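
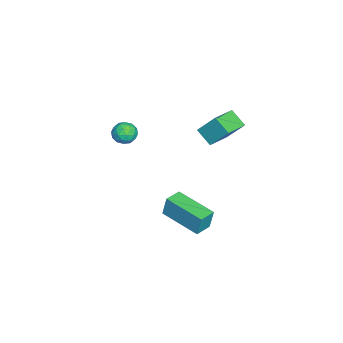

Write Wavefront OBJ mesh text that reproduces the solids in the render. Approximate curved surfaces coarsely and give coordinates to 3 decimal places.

v 1.396 -1.888 1.651
v 1.76 -2.416 1.816
v 0.5 -2.444 1.844
v 0.864 -2.972 2.009
v 0.861 -2.437 2.399
v 1.414 -2.093 2.28
v 0.846 -2.767 1.38
v 1.399 -2.423 1.261
v 1.42 -2.959 1.649
v 1.429 -2.755 2.279
v 0.831 -2.105 1.381
v 0.84 -1.901 2.011
v 1.656 -2.103 1.717
v 0.604 -2.757 1.943
v 0.601 -2.443 2.173
v 0.816 -2.753 2.27
v 1.453 -1.913 1.989
v 1.667 -2.223 2.087
v 1.138 -2.236 2.429
v 0.593 -2.637 1.573
v 0.807 -2.947 1.671
v 1.444 -2.107 1.39
v 1.659 -2.417 1.487
v 1.122 -2.624 1.231
v 1.671 -2.733 1.716
v 1.144 -3.06 1.829
v 1.134 -2.939 1.459
v 1.459 -2.737 1.389
v 1.676 -2.613 2.086
v 1.15 -2.94 2.199
v 1.147 -2.625 2.429
v 1.473 -2.423 2.359
v 1.476 -2.932 1.988
v 1.11 -1.92 1.461
v 0.584 -2.247 1.574
v 0.787 -2.437 1.301
v 1.113 -2.235 1.231
v 1.116 -1.8 1.831
v 0.589 -2.127 1.944
v 0.801 -2.123 2.271
v 1.126 -1.921 2.201
v 0.784 -1.928 1.672
v 1.483 -0.59 -3.497
v 1.527 -0.389 -2.365
v 0.677 -0.128 -3.547
v 0.721 0.073 -2.416
v 2.559 1.247 -3.864
v 2.603 1.448 -2.733
v 1.753 1.709 -3.915
v 1.797 1.91 -2.783
v 1.501 1.044 2.784
v 1.692 1.903 3.885
v 0.315 1.637 2.527
v 0.507 2.496 3.628
v 1.973 1.724 2.172
v 2.165 2.583 3.273
v 0.788 2.317 1.915
v 0.979 3.176 3.016
f 1 38 17
f 38 12 41
f 17 41 6
f 38 41 17
f 1 17 13
f 17 6 18
f 13 18 2
f 17 18 13
f 1 13 22
f 13 2 23
f 22 23 8
f 13 23 22
f 1 22 34
f 22 8 37
f 34 37 11
f 22 37 34
f 1 34 38
f 34 11 42
f 38 42 12
f 34 42 38
f 2 18 29
f 18 6 32
f 29 32 10
f 18 32 29
f 6 41 19
f 41 12 40
f 19 40 5
f 41 40 19
f 12 42 39
f 42 11 35
f 39 35 3
f 42 35 39
f 11 37 36
f 37 8 24
f 36 24 7
f 37 24 36
f 8 23 28
f 23 2 25
f 28 25 9
f 23 25 28
f 4 30 16
f 30 10 31
f 16 31 5
f 30 31 16
f 4 16 14
f 16 5 15
f 14 15 3
f 16 15 14
f 4 14 21
f 14 3 20
f 21 20 7
f 14 20 21
f 4 21 26
f 21 7 27
f 26 27 9
f 21 27 26
f 4 26 30
f 26 9 33
f 30 33 10
f 26 33 30
f 5 31 19
f 31 10 32
f 19 32 6
f 31 32 19
f 3 15 39
f 15 5 40
f 39 40 12
f 15 40 39
f 7 20 36
f 20 3 35
f 36 35 11
f 20 35 36
f 9 27 28
f 27 7 24
f 28 24 8
f 27 24 28
f 10 33 29
f 33 9 25
f 29 25 2
f 33 25 29
f 44 46 43
f 47 44 43
f 43 46 45
f 45 47 43
f 44 50 46
f 48 44 47
f 48 50 44
f 46 50 45
f 49 47 45
f 45 50 49
f 49 48 47
f 50 48 49
f 52 54 51
f 55 52 51
f 51 54 53
f 53 55 51
f 52 58 54
f 56 52 55
f 56 58 52
f 54 58 53
f 57 55 53
f 53 58 57
f 57 56 55
f 58 56 57



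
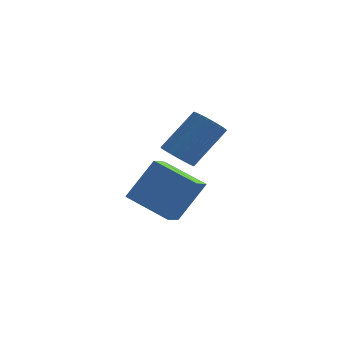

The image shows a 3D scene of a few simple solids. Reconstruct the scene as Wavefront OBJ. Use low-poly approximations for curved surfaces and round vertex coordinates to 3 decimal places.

v -2.094 -0.305 0.292
v -1.7 -0.18 -0.055
v -0.991 0.569 1.02
v -1.386 0.445 1.368
v -1.842 -0.008 -0.081
v -1.133 0.742 0.994
v -2.027 0.113 -0.043
v -1.318 0.862 1.032
v -2.224 0.162 0.053
v -1.515 0.911 1.128
v -2.399 0.13 0.19
v -1.69 0.879 1.265
v -2.521 0.022 0.346
v -1.812 0.772 1.421
v -2.569 -0.141 0.491
v -1.86 0.608 1.567
v -2.535 -0.333 0.603
v -1.826 0.416 1.678
v -2.425 -0.52 0.661
v -1.716 0.229 1.736
v -2.258 -0.67 0.655
v -1.549 0.08 1.73
v -2.063 -0.757 0.587
v -1.354 -0.007 1.662
v -1.873 -0.765 0.467
v -1.164 -0.016 1.542
v -1.721 -0.694 0.318
v -1.012 0.056 1.393
v -1.634 -0.556 0.164
v -0.925 0.194 1.239
v -1.627 -0.374 0.032
v -0.918 0.376 1.107
v -2.403 1.068 -2.762
v -2.492 0.267 -2.383
v -3.697 1.47 -2.218
v -3.786 0.67 -1.839
v -1.734 1.57 -1.541
v -1.823 0.77 -1.162
v -3.028 1.973 -0.997
v -3.117 1.172 -0.618
f 2 1 5
f 2 5 3
f 3 5 6
f 3 6 4
f 5 1 7
f 5 7 6
f 6 7 8
f 6 8 4
f 7 1 9
f 7 9 8
f 8 9 10
f 8 10 4
f 9 1 11
f 9 11 10
f 10 11 12
f 10 12 4
f 11 1 13
f 11 13 12
f 12 13 14
f 12 14 4
f 13 1 15
f 13 15 14
f 14 15 16
f 14 16 4
f 15 1 17
f 15 17 16
f 16 17 18
f 16 18 4
f 17 1 19
f 17 19 18
f 18 19 20
f 18 20 4
f 19 1 21
f 19 21 20
f 20 21 22
f 20 22 4
f 21 1 23
f 21 23 22
f 22 23 24
f 22 24 4
f 23 1 25
f 23 25 24
f 24 25 26
f 24 26 4
f 25 1 27
f 25 27 26
f 26 27 28
f 26 28 4
f 27 1 29
f 27 29 28
f 28 29 30
f 28 30 4
f 29 1 31
f 29 31 30
f 30 31 32
f 30 32 4
f 31 1 2
f 31 2 32
f 32 2 3
f 32 3 4
f 34 36 33
f 37 34 33
f 33 36 35
f 35 37 33
f 34 40 36
f 38 34 37
f 38 40 34
f 36 40 35
f 39 37 35
f 35 40 39
f 39 38 37
f 40 38 39



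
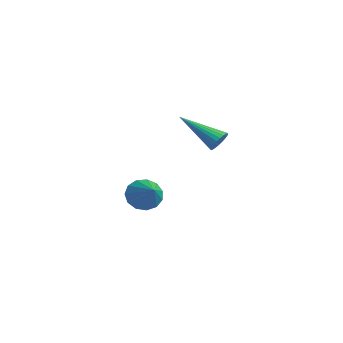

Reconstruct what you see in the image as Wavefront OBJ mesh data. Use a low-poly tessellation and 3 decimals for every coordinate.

v -2.905 -0.466 -2.788
v -2.451 -0.579 -3.509
v -1.535 -0.674 -1.892
v -2.44 -0.104 -3.414
v -2.577 0.256 -3.121
v -2.819 0.387 -2.721
v -3.087 0.247 -2.343
v -3.298 -0.119 -2.106
v -3.384 -0.595 -2.085
v -3.318 -1.031 -2.288
v -3.121 -1.287 -2.649
v -2.855 -1.282 -3.054
v -2.605 -1.018 -3.375
v 2.567 0.133 2.4
v 2.943 -0.2 2.622
v 1.073 -0.873 3.42
v 2.936 -0.042 2.767
v 2.873 0.143 2.856
v 2.763 0.326 2.876
v 2.623 0.48 2.823
v 2.474 0.581 2.705
v 2.34 0.614 2.541
v 2.24 0.573 2.356
v 2.19 0.466 2.177
v 2.197 0.308 2.032
v 2.261 0.124 1.943
v 2.371 -0.06 1.923
v 2.511 -0.213 1.976
v 2.659 -0.315 2.094
v 2.793 -0.347 2.258
v 2.893 -0.307 2.443
f 2 1 4
f 2 4 3
f 4 1 5
f 4 5 3
f 5 1 6
f 5 6 3
f 6 1 7
f 6 7 3
f 7 1 8
f 7 8 3
f 8 1 9
f 8 9 3
f 9 1 10
f 9 10 3
f 10 1 11
f 10 11 3
f 11 1 12
f 11 12 3
f 12 1 13
f 12 13 3
f 13 1 2
f 13 2 3
f 15 14 17
f 15 17 16
f 17 14 18
f 17 18 16
f 18 14 19
f 18 19 16
f 19 14 20
f 19 20 16
f 20 14 21
f 20 21 16
f 21 14 22
f 21 22 16
f 22 14 23
f 22 23 16
f 23 14 24
f 23 24 16
f 24 14 25
f 24 25 16
f 25 14 26
f 25 26 16
f 26 14 27
f 26 27 16
f 27 14 28
f 27 28 16
f 28 14 29
f 28 29 16
f 29 14 30
f 29 30 16
f 30 14 31
f 30 31 16
f 31 14 15
f 31 15 16



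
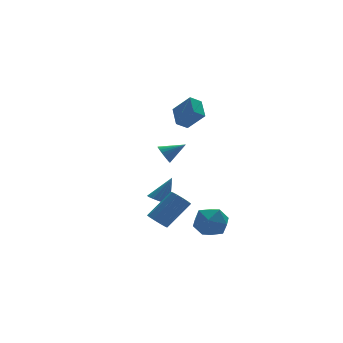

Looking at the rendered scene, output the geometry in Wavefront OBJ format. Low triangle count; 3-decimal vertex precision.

v -2.859 3.817 -3.695
v -2.243 4.013 -4.056
v -1.961 3.923 -2.105
v -2.403 4.322 -3.987
v -2.667 4.515 -3.85
v -2.975 4.548 -3.679
v -3.256 4.414 -3.511
v -3.447 4.143 -3.385
v -3.503 3.798 -3.331
v -3.411 3.457 -3.36
v -3.193 3.198 -3.466
v -2.899 3.082 -3.624
v -2.595 3.134 -3.799
v -2.352 3.342 -3.95
v -2.225 3.66 -4.043
v -4.683 0.024 -3.642
v -4.278 -0.43 -4.008
v -2.752 -0.298 -2.485
v -3.157 0.156 -2.118
v -4.181 -0.023 -4.141
v -2.655 0.108 -2.618
v -4.275 0.401 -4.083
v -2.749 0.533 -2.56
v -4.525 0.682 -3.857
v -2.999 0.813 -2.334
v -4.835 0.712 -3.548
v -3.309 0.843 -2.025
v -5.088 0.478 -3.275
v -3.562 0.61 -1.752
v -5.185 0.072 -3.142
v -3.659 0.203 -1.619
v -5.091 -0.353 -3.2
v -3.565 -0.221 -1.677
v -4.841 -0.633 -3.426
v -3.315 -0.502 -1.903
v -4.531 -0.663 -3.735
v -3.005 -0.532 -2.212
v -2.361 2.507 2.718
v -1.657 1.664 3.812
v -2.009 3.73 3.433
v -1.305 2.887 4.527
v -1.615 2.553 2.273
v -0.911 1.71 3.367
v -1.263 3.776 2.988
v -0.559 2.933 4.082
v -2.834 -0.743 -4.043
v -2.317 -0.394 -3.044
v -1.123 -1.066 -4.816
v -0.606 -0.717 -3.817
v -1.214 -1.725 -3.844
v -2.271 -1.525 -3.366
v -1.169 0.065 -4.494
v -2.226 0.265 -4.016
v -1.288 0.106 -3.323
v -1.315 -1.001 -2.921
v -2.125 -0.459 -4.939
v -2.152 -1.566 -4.537
v -3.518 1.662 0.766
v -3.262 1.396 0.195
v -2.262 1.438 1.434
v -3.2 1.652 0.165
v -3.186 1.91 0.226
v -3.223 2.13 0.37
v -3.305 2.279 0.573
v -3.419 2.334 0.806
v -3.548 2.287 1.033
v -3.673 2.145 1.219
v -3.774 1.929 1.337
v -3.836 1.673 1.367
v -3.849 1.415 1.306
v -3.812 1.195 1.162
v -3.731 1.046 0.958
v -3.617 0.991 0.725
v -3.487 1.038 0.499
v -3.363 1.18 0.312
f 2 1 4
f 2 4 3
f 4 1 5
f 4 5 3
f 5 1 6
f 5 6 3
f 6 1 7
f 6 7 3
f 7 1 8
f 7 8 3
f 8 1 9
f 8 9 3
f 9 1 10
f 9 10 3
f 10 1 11
f 10 11 3
f 11 1 12
f 11 12 3
f 12 1 13
f 12 13 3
f 13 1 14
f 13 14 3
f 14 1 15
f 14 15 3
f 15 1 2
f 15 2 3
f 17 16 20
f 17 20 18
f 18 20 21
f 18 21 19
f 20 16 22
f 20 22 21
f 21 22 23
f 21 23 19
f 22 16 24
f 22 24 23
f 23 24 25
f 23 25 19
f 24 16 26
f 24 26 25
f 25 26 27
f 25 27 19
f 26 16 28
f 26 28 27
f 27 28 29
f 27 29 19
f 28 16 30
f 28 30 29
f 29 30 31
f 29 31 19
f 30 16 32
f 30 32 31
f 31 32 33
f 31 33 19
f 32 16 34
f 32 34 33
f 33 34 35
f 33 35 19
f 34 16 36
f 34 36 35
f 35 36 37
f 35 37 19
f 36 16 17
f 36 17 37
f 37 17 18
f 37 18 19
f 39 41 38
f 42 39 38
f 38 41 40
f 40 42 38
f 39 45 41
f 43 39 42
f 43 45 39
f 41 45 40
f 44 42 40
f 40 45 44
f 44 43 42
f 45 43 44
f 46 57 51
f 46 51 47
f 46 47 53
f 46 53 56
f 46 56 57
f 47 51 55
f 51 57 50
f 57 56 48
f 56 53 52
f 53 47 54
f 49 55 50
f 49 50 48
f 49 48 52
f 49 52 54
f 49 54 55
f 50 55 51
f 48 50 57
f 52 48 56
f 54 52 53
f 55 54 47
f 59 58 61
f 59 61 60
f 61 58 62
f 61 62 60
f 62 58 63
f 62 63 60
f 63 58 64
f 63 64 60
f 64 58 65
f 64 65 60
f 65 58 66
f 65 66 60
f 66 58 67
f 66 67 60
f 67 58 68
f 67 68 60
f 68 58 69
f 68 69 60
f 69 58 70
f 69 70 60
f 70 58 71
f 70 71 60
f 71 58 72
f 71 72 60
f 72 58 73
f 72 73 60
f 73 58 74
f 73 74 60
f 74 58 75
f 74 75 60
f 75 58 59
f 75 59 60



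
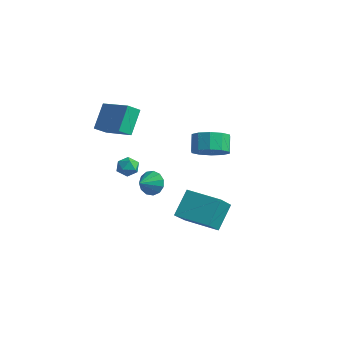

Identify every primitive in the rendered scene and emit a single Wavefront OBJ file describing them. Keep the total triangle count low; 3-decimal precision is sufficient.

v -0.066 1.377 -3.97
v 0.533 0.025 -2.745
v -0.318 2.558 -2.542
v 0.28 1.205 -1.318
v 1.9 2.055 -4.182
v 2.498 0.702 -2.958
v 1.647 3.235 -2.755
v 2.246 1.883 -1.53
v -4.393 -1.361 2.571
v -4.833 -0.303 3.972
v -4.299 -0.553 1.99
v -4.739 0.505 3.391
v -2.481 -1.225 3.069
v -2.921 -0.167 4.47
v -2.387 -0.417 2.488
v -2.827 0.641 3.889
v -4.458 0.55 -0.953
v -4.086 0.828 -0.395
v -3.454 0.192 -1.445
v -3.082 0.47 -0.887
v -3.503 -0.112 -0.788
v -4.123 0.109 -0.484
v -3.417 0.911 -1.356
v -4.037 1.132 -1.052
v -3.442 1.051 -0.645
v -3.496 0.418 -0.294
v -4.044 0.602 -1.546
v -4.098 -0.031 -1.195
v 3.365 -0.03 3.321
v 4.25 0.472 3.538
v 3.74 0.992 4.415
v 2.855 0.49 4.199
v 3.912 0.833 3.128
v 3.402 1.353 4.005
v 3.365 0.865 2.791
v 2.855 1.385 3.669
v 2.818 0.555 2.657
v 2.308 1.074 3.535
v 2.48 0.021 2.777
v 1.97 0.541 3.654
v 2.48 -0.532 3.105
v 1.97 -0.012 3.982
v 2.818 -0.893 3.515
v 2.308 -0.373 4.392
v 3.365 -0.925 3.851
v 2.855 -0.405 4.729
v 3.912 -0.614 3.985
v 3.402 -0.095 4.863
v 4.25 -0.081 3.866
v 3.74 0.439 4.743
v -1.662 0.379 -1.294
v -1.254 0.131 -1.998
v -1.518 -0.659 -0.846
v -0.92 0.305 -1.702
v -0.821 0.502 -1.277
v -0.989 0.661 -0.857
v -1.371 0.729 -0.576
v -1.845 0.687 -0.523
v -2.261 0.547 -0.715
v -2.486 0.353 -1.091
v -2.45 0.168 -1.531
v -2.164 0.05 -1.896
v -1.718 0.036 -2.07
f 2 4 1
f 5 2 1
f 1 4 3
f 3 5 1
f 2 8 4
f 6 2 5
f 6 8 2
f 4 8 3
f 7 5 3
f 3 8 7
f 7 6 5
f 8 6 7
f 10 12 9
f 13 10 9
f 9 12 11
f 11 13 9
f 10 16 12
f 14 10 13
f 14 16 10
f 12 16 11
f 15 13 11
f 11 16 15
f 15 14 13
f 16 14 15
f 17 28 22
f 17 22 18
f 17 18 24
f 17 24 27
f 17 27 28
f 18 22 26
f 22 28 21
f 28 27 19
f 27 24 23
f 24 18 25
f 20 26 21
f 20 21 19
f 20 19 23
f 20 23 25
f 20 25 26
f 21 26 22
f 19 21 28
f 23 19 27
f 25 23 24
f 26 25 18
f 30 29 33
f 30 33 31
f 31 33 34
f 31 34 32
f 33 29 35
f 33 35 34
f 34 35 36
f 34 36 32
f 35 29 37
f 35 37 36
f 36 37 38
f 36 38 32
f 37 29 39
f 37 39 38
f 38 39 40
f 38 40 32
f 39 29 41
f 39 41 40
f 40 41 42
f 40 42 32
f 41 29 43
f 41 43 42
f 42 43 44
f 42 44 32
f 43 29 45
f 43 45 44
f 44 45 46
f 44 46 32
f 45 29 47
f 45 47 46
f 46 47 48
f 46 48 32
f 47 29 49
f 47 49 48
f 48 49 50
f 48 50 32
f 49 29 30
f 49 30 50
f 50 30 31
f 50 31 32
f 52 51 54
f 52 54 53
f 54 51 55
f 54 55 53
f 55 51 56
f 55 56 53
f 56 51 57
f 56 57 53
f 57 51 58
f 57 58 53
f 58 51 59
f 58 59 53
f 59 51 60
f 59 60 53
f 60 51 61
f 60 61 53
f 61 51 62
f 61 62 53
f 62 51 63
f 62 63 53
f 63 51 52
f 63 52 53



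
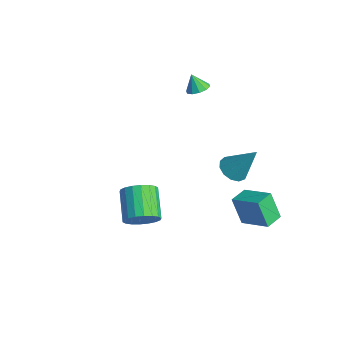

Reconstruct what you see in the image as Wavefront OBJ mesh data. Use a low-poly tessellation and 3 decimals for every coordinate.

v 2.356 -2.964 -0.885
v 2.843 -3.083 -0.089
v 1.39 -2.535 0.88
v 0.904 -2.416 0.085
v 2.925 -2.685 -0.19
v 1.473 -2.138 0.78
v 2.895 -2.343 -0.429
v 1.442 -1.796 0.541
v 2.758 -2.123 -0.758
v 1.306 -1.576 0.212
v 2.541 -2.07 -1.112
v 1.089 -1.523 -0.142
v 2.288 -2.194 -1.421
v 0.836 -1.647 -0.451
v 2.048 -2.471 -1.624
v 0.596 -1.923 -0.654
v 1.87 -2.845 -1.68
v 0.417 -2.297 -0.711
v 1.787 -3.242 -1.58
v 0.335 -2.695 -0.61
v 1.818 -3.584 -1.341
v 0.365 -3.037 -0.371
v 1.954 -3.804 -1.012
v 0.502 -3.257 -0.042
v 2.171 -3.857 -0.658
v 0.719 -3.31 0.312
v 2.424 -3.733 -0.349
v 0.972 -3.186 0.621
v 2.664 -3.457 -0.146
v 1.212 -2.909 0.824
v -3.737 3.249 2.263
v -3.356 2.712 2.306
v -4.123 3.051 3.197
v -3.147 3.028 2.459
v -3.164 3.428 2.537
v -3.4 3.76 2.511
v -3.764 3.896 2.389
v -4.119 3.786 2.219
v -4.327 3.471 2.066
v -4.31 3.071 1.988
v -4.074 2.739 2.015
v -3.71 2.602 2.137
v 2.532 2.453 -3.307
v 1.974 2.167 -1.77
v 2.094 3.418 -3.286
v 1.536 3.131 -1.75
v 4.004 3.109 -2.65
v 3.446 2.822 -1.114
v 3.566 4.073 -2.63
v 3.008 3.787 -1.093
v -0.071 3.368 -1.454
v 0.545 3.707 -1.93
v 0.851 4.172 0.314
v 0.2 4.038 -1.9
v -0.232 4.156 -1.729
v -0.612 4.023 -1.47
v -0.821 3.682 -1.206
v -0.792 3.242 -1.021
v -0.534 2.841 -0.973
v -0.129 2.607 -1.078
v 0.294 2.615 -1.302
v 0.601 2.862 -1.574
v 0.695 3.269 -1.809
f 2 1 5
f 2 5 3
f 3 5 6
f 3 6 4
f 5 1 7
f 5 7 6
f 6 7 8
f 6 8 4
f 7 1 9
f 7 9 8
f 8 9 10
f 8 10 4
f 9 1 11
f 9 11 10
f 10 11 12
f 10 12 4
f 11 1 13
f 11 13 12
f 12 13 14
f 12 14 4
f 13 1 15
f 13 15 14
f 14 15 16
f 14 16 4
f 15 1 17
f 15 17 16
f 16 17 18
f 16 18 4
f 17 1 19
f 17 19 18
f 18 19 20
f 18 20 4
f 19 1 21
f 19 21 20
f 20 21 22
f 20 22 4
f 21 1 23
f 21 23 22
f 22 23 24
f 22 24 4
f 23 1 25
f 23 25 24
f 24 25 26
f 24 26 4
f 25 1 27
f 25 27 26
f 26 27 28
f 26 28 4
f 27 1 29
f 27 29 28
f 28 29 30
f 28 30 4
f 29 1 2
f 29 2 30
f 30 2 3
f 30 3 4
f 32 31 34
f 32 34 33
f 34 31 35
f 34 35 33
f 35 31 36
f 35 36 33
f 36 31 37
f 36 37 33
f 37 31 38
f 37 38 33
f 38 31 39
f 38 39 33
f 39 31 40
f 39 40 33
f 40 31 41
f 40 41 33
f 41 31 42
f 41 42 33
f 42 31 32
f 42 32 33
f 44 46 43
f 47 44 43
f 43 46 45
f 45 47 43
f 44 50 46
f 48 44 47
f 48 50 44
f 46 50 45
f 49 47 45
f 45 50 49
f 49 48 47
f 50 48 49
f 52 51 54
f 52 54 53
f 54 51 55
f 54 55 53
f 55 51 56
f 55 56 53
f 56 51 57
f 56 57 53
f 57 51 58
f 57 58 53
f 58 51 59
f 58 59 53
f 59 51 60
f 59 60 53
f 60 51 61
f 60 61 53
f 61 51 62
f 61 62 53
f 62 51 63
f 62 63 53
f 63 51 52
f 63 52 53



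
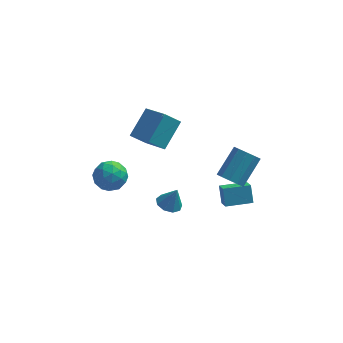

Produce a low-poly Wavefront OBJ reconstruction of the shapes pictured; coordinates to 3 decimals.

v -1.721 2.444 1.368
v -2.604 2.201 2.219
v -0.941 3.893 2.59
v -1.823 3.65 3.441
v -0.497 1.05 2.239
v -1.379 0.807 3.09
v 0.284 2.499 3.461
v -0.599 2.256 4.312
v 0.158 -3.608 2
v 0.789 -3.974 1.787
v 0.602 -3.552 3.22
v 0.856 -3.461 1.739
v 0.597 -3.016 1.813
v 0.132 -2.849 1.975
v -0.32 -3.036 2.148
v -0.549 -3.491 2.252
v -0.447 -4.001 2.238
v -0.062 -4.326 2.113
v 0.426 -4.316 1.934
v -3.033 0.411 1.399
v -2.451 -0.229 0.783
v -4.429 -0.531 1.057
v -3.847 -1.171 0.441
v -3.701 -1.17 1.493
v -2.838 -0.588 1.704
v -4.042 -0.172 0.136
v -3.179 0.41 0.347
v -3.074 -0.589 0.002
v -2.864 -1.206 0.841
v -4.016 0.446 0.999
v -3.806 -0.171 1.838
v -2.62 0.174 1.121
v -4.26 -0.934 0.719
v -4.175 -0.933 1.337
v -3.833 -1.309 0.975
v -2.847 -0.037 1.663
v -2.505 -0.413 1.3
v -3.24 -0.966 1.718
v -4.375 -0.347 0.54
v -4.033 -0.723 0.177
v -3.047 0.549 0.865
v -2.705 0.173 0.503
v -3.64 0.206 0.122
v -2.643 -0.414 0.3
v -3.464 -0.968 0.099
v -3.578 -0.381 -0.08
v -3.071 -0.039 0.044
v -2.52 -0.776 0.793
v -3.34 -1.33 0.592
v -3.255 -1.33 1.21
v -2.748 -0.987 1.334
v -2.886 -0.988 0.334
v -3.54 0.57 1.248
v -4.36 0.016 1.047
v -4.132 0.227 0.506
v -3.625 0.57 0.63
v -3.416 0.208 1.741
v -4.237 -0.346 1.54
v -3.809 -0.721 1.796
v -3.302 -0.379 1.92
v -3.994 0.228 1.506
v 3.13 -1.815 0.113
v 2.938 -1.195 1.086
v 2.864 -0.956 -0.486
v 2.671 -0.337 0.487
v 4.649 -1.343 0.113
v 4.456 -0.724 1.086
v 4.382 -0.485 -0.486
v 4.19 0.135 0.487
v 3.323 -1.181 1.901
v 4.064 -1.615 1.856
v 4.918 -0.293 3.154
v 4.177 0.141 3.199
v 4.068 -1.244 1.476
v 4.921 0.078 2.774
v 3.788 -0.849 1.258
v 4.641 0.473 2.556
v 3.33 -0.581 1.285
v 4.183 0.742 2.583
v 2.869 -0.542 1.548
v 3.722 0.781 2.846
v 2.582 -0.747 1.946
v 3.436 0.575 3.244
v 2.579 -1.118 2.326
v 3.432 0.204 3.624
v 2.859 -1.513 2.544
v 3.712 -0.191 3.842
v 3.317 -1.782 2.517
v 4.17 -0.459 3.815
v 3.778 -1.821 2.254
v 4.631 -0.498 3.552
f 2 4 1
f 5 2 1
f 1 4 3
f 3 5 1
f 2 8 4
f 6 2 5
f 6 8 2
f 4 8 3
f 7 5 3
f 3 8 7
f 7 6 5
f 8 6 7
f 10 9 12
f 10 12 11
f 12 9 13
f 12 13 11
f 13 9 14
f 13 14 11
f 14 9 15
f 14 15 11
f 15 9 16
f 15 16 11
f 16 9 17
f 16 17 11
f 17 9 18
f 17 18 11
f 18 9 19
f 18 19 11
f 19 9 10
f 19 10 11
f 20 57 36
f 57 31 60
f 36 60 25
f 57 60 36
f 20 36 32
f 36 25 37
f 32 37 21
f 36 37 32
f 20 32 41
f 32 21 42
f 41 42 27
f 32 42 41
f 20 41 53
f 41 27 56
f 53 56 30
f 41 56 53
f 20 53 57
f 53 30 61
f 57 61 31
f 53 61 57
f 21 37 48
f 37 25 51
f 48 51 29
f 37 51 48
f 25 60 38
f 60 31 59
f 38 59 24
f 60 59 38
f 31 61 58
f 61 30 54
f 58 54 22
f 61 54 58
f 30 56 55
f 56 27 43
f 55 43 26
f 56 43 55
f 27 42 47
f 42 21 44
f 47 44 28
f 42 44 47
f 23 49 35
f 49 29 50
f 35 50 24
f 49 50 35
f 23 35 33
f 35 24 34
f 33 34 22
f 35 34 33
f 23 33 40
f 33 22 39
f 40 39 26
f 33 39 40
f 23 40 45
f 40 26 46
f 45 46 28
f 40 46 45
f 23 45 49
f 45 28 52
f 49 52 29
f 45 52 49
f 24 50 38
f 50 29 51
f 38 51 25
f 50 51 38
f 22 34 58
f 34 24 59
f 58 59 31
f 34 59 58
f 26 39 55
f 39 22 54
f 55 54 30
f 39 54 55
f 28 46 47
f 46 26 43
f 47 43 27
f 46 43 47
f 29 52 48
f 52 28 44
f 48 44 21
f 52 44 48
f 63 65 62
f 66 63 62
f 62 65 64
f 64 66 62
f 63 69 65
f 67 63 66
f 67 69 63
f 65 69 64
f 68 66 64
f 64 69 68
f 68 67 66
f 69 67 68
f 71 70 74
f 71 74 72
f 72 74 75
f 72 75 73
f 74 70 76
f 74 76 75
f 75 76 77
f 75 77 73
f 76 70 78
f 76 78 77
f 77 78 79
f 77 79 73
f 78 70 80
f 78 80 79
f 79 80 81
f 79 81 73
f 80 70 82
f 80 82 81
f 81 82 83
f 81 83 73
f 82 70 84
f 82 84 83
f 83 84 85
f 83 85 73
f 84 70 86
f 84 86 85
f 85 86 87
f 85 87 73
f 86 70 88
f 86 88 87
f 87 88 89
f 87 89 73
f 88 70 90
f 88 90 89
f 89 90 91
f 89 91 73
f 90 70 71
f 90 71 91
f 91 71 72
f 91 72 73



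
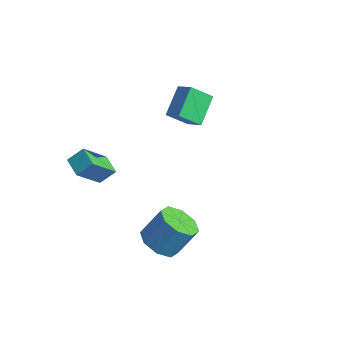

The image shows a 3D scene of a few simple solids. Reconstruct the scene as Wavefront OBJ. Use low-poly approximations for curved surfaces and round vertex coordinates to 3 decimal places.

v -2.539 -3.236 -1.807
v -2.169 -2.5 -1.14
v -2.5 -1.816 -3.394
v -2.13 -1.08 -2.726
v -1.49 -3.54 -2.054
v -1.12 -2.804 -1.386
v -1.451 -2.12 -3.64
v -1.081 -1.384 -2.973
v -0.475 2.253 -0.435
v -1.076 3.64 0.578
v -1.45 2.276 -1.044
v -2.051 3.663 -0.031
v 0.131 3.197 -1.369
v -0.47 4.584 -0.356
v -0.844 3.22 -1.978
v -1.445 4.607 -0.965
v 3.356 -2.602 -4.464
v 4.405 -2.817 -4.668
v 4.872 -1.914 -3.219
v 3.824 -1.698 -3.016
v 4.149 -2.109 -5.027
v 4.617 -1.206 -3.578
v 3.429 -1.689 -5.057
v 3.896 -0.786 -3.608
v 2.666 -1.804 -4.739
v 3.133 -0.901 -3.29
v 2.308 -2.386 -4.261
v 2.775 -1.483 -2.812
v 2.563 -3.094 -3.902
v 3.031 -2.191 -2.453
v 3.284 -3.514 -3.872
v 3.751 -2.611 -2.423
v 4.047 -3.399 -4.19
v 4.514 -2.496 -2.741
f 2 4 1
f 5 2 1
f 1 4 3
f 3 5 1
f 2 8 4
f 6 2 5
f 6 8 2
f 4 8 3
f 7 5 3
f 3 8 7
f 7 6 5
f 8 6 7
f 10 12 9
f 13 10 9
f 9 12 11
f 11 13 9
f 10 16 12
f 14 10 13
f 14 16 10
f 12 16 11
f 15 13 11
f 11 16 15
f 15 14 13
f 16 14 15
f 18 17 21
f 18 21 19
f 19 21 22
f 19 22 20
f 21 17 23
f 21 23 22
f 22 23 24
f 22 24 20
f 23 17 25
f 23 25 24
f 24 25 26
f 24 26 20
f 25 17 27
f 25 27 26
f 26 27 28
f 26 28 20
f 27 17 29
f 27 29 28
f 28 29 30
f 28 30 20
f 29 17 31
f 29 31 30
f 30 31 32
f 30 32 20
f 31 17 33
f 31 33 32
f 32 33 34
f 32 34 20
f 33 17 18
f 33 18 34
f 34 18 19
f 34 19 20



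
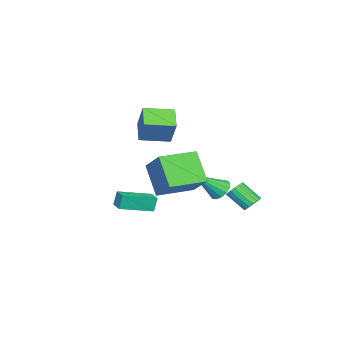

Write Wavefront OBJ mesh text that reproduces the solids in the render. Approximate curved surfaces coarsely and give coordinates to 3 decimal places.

v 4.53 0.221 -0.791
v 3.628 -0.774 0.85
v 2.89 1.657 -0.821
v 1.988 0.662 0.819
v 5.572 1.438 0.521
v 4.67 0.443 2.161
v 3.932 2.874 0.49
v 3.03 1.879 2.131
v 1.152 -2.351 2.734
v 1.772 -1.748 4.244
v 0.26 -0.862 2.506
v 0.88 -0.26 4.016
v 2.28 -1.78 2.044
v 2.9 -1.178 3.554
v 1.388 -0.292 1.816
v 2.008 0.311 3.326
v -2.04 1.239 -3.071
v -1.386 1.59 -3.277
v -0.98 0.081 -1.689
v -1.533 1.811 -2.979
v -1.815 1.879 -2.706
v -2.158 1.775 -2.531
v -2.469 1.527 -2.5
v -2.664 1.202 -2.622
v -2.693 0.887 -2.864
v -2.546 0.666 -3.162
v -2.264 0.598 -3.435
v -1.921 0.702 -3.61
v -1.61 0.95 -3.641
v -1.415 1.275 -3.519
v -2.732 2.918 -4.191
v -2.302 2.587 -4.529
v -2.438 1.43 -3.568
v -2.868 1.762 -3.229
v -2.132 2.738 -4.323
v -2.269 1.581 -3.362
v -2.1 2.93 -4.087
v -2.237 1.773 -3.126
v -2.213 3.12 -3.875
v -2.349 1.963 -2.913
v -2.445 3.263 -3.734
v -2.581 2.107 -2.773
v -2.742 3.328 -3.699
v -2.878 2.171 -2.738
v -3.037 3.299 -3.776
v -3.173 2.142 -2.815
v -3.262 3.182 -3.948
v -3.398 2.026 -2.987
v -3.366 3.005 -4.176
v -3.502 1.849 -3.215
v -3.324 2.809 -4.407
v -3.46 1.652 -3.446
v -3.147 2.637 -4.588
v -3.283 1.48 -3.627
v -2.875 2.53 -4.679
v -3.011 1.373 -3.717
v -2.57 2.511 -4.657
v -2.706 1.355 -3.696
v 1.693 -3.59 -3.454
v 1.473 -3.463 -2.528
v 0.326 -2.114 -3.981
v 0.106 -1.987 -3.056
v 2.354 -2.953 -3.384
v 2.134 -2.826 -2.459
v 0.987 -1.477 -3.912
v 0.767 -1.35 -2.986
f 2 4 1
f 5 2 1
f 1 4 3
f 3 5 1
f 2 8 4
f 6 2 5
f 6 8 2
f 4 8 3
f 7 5 3
f 3 8 7
f 7 6 5
f 8 6 7
f 10 12 9
f 13 10 9
f 9 12 11
f 11 13 9
f 10 16 12
f 14 10 13
f 14 16 10
f 12 16 11
f 15 13 11
f 11 16 15
f 15 14 13
f 16 14 15
f 18 17 20
f 18 20 19
f 20 17 21
f 20 21 19
f 21 17 22
f 21 22 19
f 22 17 23
f 22 23 19
f 23 17 24
f 23 24 19
f 24 17 25
f 24 25 19
f 25 17 26
f 25 26 19
f 26 17 27
f 26 27 19
f 27 17 28
f 27 28 19
f 28 17 29
f 28 29 19
f 29 17 30
f 29 30 19
f 30 17 18
f 30 18 19
f 32 31 35
f 32 35 33
f 33 35 36
f 33 36 34
f 35 31 37
f 35 37 36
f 36 37 38
f 36 38 34
f 37 31 39
f 37 39 38
f 38 39 40
f 38 40 34
f 39 31 41
f 39 41 40
f 40 41 42
f 40 42 34
f 41 31 43
f 41 43 42
f 42 43 44
f 42 44 34
f 43 31 45
f 43 45 44
f 44 45 46
f 44 46 34
f 45 31 47
f 45 47 46
f 46 47 48
f 46 48 34
f 47 31 49
f 47 49 48
f 48 49 50
f 48 50 34
f 49 31 51
f 49 51 50
f 50 51 52
f 50 52 34
f 51 31 53
f 51 53 52
f 52 53 54
f 52 54 34
f 53 31 55
f 53 55 54
f 54 55 56
f 54 56 34
f 55 31 57
f 55 57 56
f 56 57 58
f 56 58 34
f 57 31 32
f 57 32 58
f 58 32 33
f 58 33 34
f 60 62 59
f 63 60 59
f 59 62 61
f 61 63 59
f 60 66 62
f 64 60 63
f 64 66 60
f 62 66 61
f 65 63 61
f 61 66 65
f 65 64 63
f 66 64 65



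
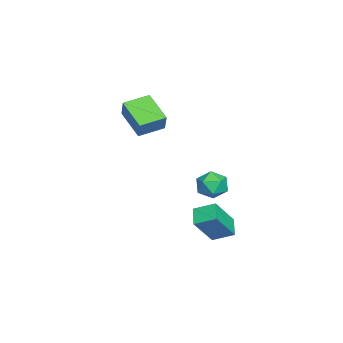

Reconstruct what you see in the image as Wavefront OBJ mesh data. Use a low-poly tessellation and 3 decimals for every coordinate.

v 2.79 2.166 -4.585
v 1.805 1.984 -4.062
v 2.85 3.296 -4.078
v 1.865 3.114 -3.555
v 3.795 1.386 -2.965
v 2.81 1.204 -2.442
v 3.855 2.516 -2.458
v 2.87 2.334 -1.935
v -2.457 -2.456 -0.163
v -3.768 -3.575 0.81
v -3.322 -1.2 0.116
v -4.633 -2.32 1.089
v -1.827 -2.26 0.911
v -3.138 -3.38 1.884
v -2.692 -1.005 1.19
v -4.003 -2.124 2.163
v 2.624 2.818 -0.165
v 3.242 2.976 -0.806
v 2.898 1.384 -0.254
v 3.516 1.542 -0.895
v 3.671 1.803 -0.044
v 3.502 2.69 0.012
v 2.638 1.67 -1.072
v 2.469 2.557 -1.016
v 3.251 2.267 -1.366
v 3.889 2.349 -0.731
v 2.251 2.011 -0.329
v 2.889 2.093 0.306
f 2 4 1
f 5 2 1
f 1 4 3
f 3 5 1
f 2 8 4
f 6 2 5
f 6 8 2
f 4 8 3
f 7 5 3
f 3 8 7
f 7 6 5
f 8 6 7
f 10 12 9
f 13 10 9
f 9 12 11
f 11 13 9
f 10 16 12
f 14 10 13
f 14 16 10
f 12 16 11
f 15 13 11
f 11 16 15
f 15 14 13
f 16 14 15
f 17 28 22
f 17 22 18
f 17 18 24
f 17 24 27
f 17 27 28
f 18 22 26
f 22 28 21
f 28 27 19
f 27 24 23
f 24 18 25
f 20 26 21
f 20 21 19
f 20 19 23
f 20 23 25
f 20 25 26
f 21 26 22
f 19 21 28
f 23 19 27
f 25 23 24
f 26 25 18



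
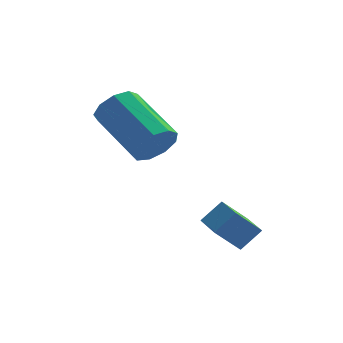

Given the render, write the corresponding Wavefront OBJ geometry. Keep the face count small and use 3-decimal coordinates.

v -1.601 2.992 0.296
v -1.232 2.861 0.948
v -2.37 4.278 1.875
v -2.739 4.408 1.224
v -0.99 3.233 0.677
v -2.127 4.65 1.605
v -1.033 3.492 0.229
v -2.171 4.909 1.156
v -1.342 3.517 -0.188
v -2.48 4.934 0.739
v -1.773 3.296 -0.379
v -2.91 4.713 0.549
v -2.123 2.933 -0.253
v -3.26 4.349 0.674
v -2.229 2.597 0.129
v -3.366 4.014 1.057
v -2.041 2.446 0.59
v -3.179 3.863 1.518
v -1.648 2.55 0.913
v -2.785 3.967 1.841
v -0.004 0.727 -1.939
v 0.58 0.978 -1.33
v -0.36 1.754 -2.02
v 0.224 2.005 -1.412
v 0.716 0.915 -2.708
v 1.3 1.166 -2.1
v 0.36 1.942 -2.79
v 0.944 2.193 -2.181
f 2 1 5
f 2 5 3
f 3 5 6
f 3 6 4
f 5 1 7
f 5 7 6
f 6 7 8
f 6 8 4
f 7 1 9
f 7 9 8
f 8 9 10
f 8 10 4
f 9 1 11
f 9 11 10
f 10 11 12
f 10 12 4
f 11 1 13
f 11 13 12
f 12 13 14
f 12 14 4
f 13 1 15
f 13 15 14
f 14 15 16
f 14 16 4
f 15 1 17
f 15 17 16
f 16 17 18
f 16 18 4
f 17 1 19
f 17 19 18
f 18 19 20
f 18 20 4
f 19 1 2
f 19 2 20
f 20 2 3
f 20 3 4
f 22 24 21
f 25 22 21
f 21 24 23
f 23 25 21
f 22 28 24
f 26 22 25
f 26 28 22
f 24 28 23
f 27 25 23
f 23 28 27
f 27 26 25
f 28 26 27



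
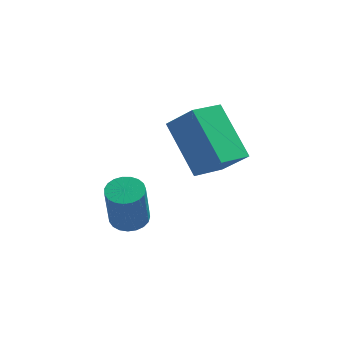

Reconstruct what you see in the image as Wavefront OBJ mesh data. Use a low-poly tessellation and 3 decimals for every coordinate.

v 2.437 3.992 1.964
v 3.221 3.573 2.884
v 3.319 4.846 1.6
v 4.103 4.427 2.521
v 3.257 2.573 0.619
v 4.041 2.154 1.54
v 4.139 3.427 0.256
v 4.923 3.008 1.176
v 1.29 3.51 -2.071
v 1.881 3.264 -2.085
v 1.761 2.884 -0.463
v 1.17 3.13 -0.449
v 1.928 3.519 -2.022
v 1.808 3.138 -0.4
v 1.865 3.771 -1.967
v 1.745 3.391 -0.346
v 1.702 3.979 -1.931
v 1.583 3.599 -0.309
v 1.468 4.105 -1.918
v 1.349 3.725 -0.296
v 1.204 4.129 -1.932
v 1.084 3.749 -0.31
v 0.954 4.045 -1.97
v 0.834 3.665 -0.348
v 0.762 3.869 -2.025
v 0.643 3.489 -0.404
v 0.662 3.631 -2.089
v 0.542 3.251 -0.467
v 0.67 3.372 -2.149
v 0.55 2.992 -0.527
v 0.785 3.137 -2.196
v 0.666 2.757 -0.574
v 0.988 2.966 -2.221
v 0.868 2.586 -0.599
v 1.242 2.89 -2.22
v 1.123 2.509 -0.598
v 1.505 2.92 -2.193
v 1.386 2.54 -0.572
v 1.731 3.053 -2.146
v 1.612 2.673 -0.524
f 2 4 1
f 5 2 1
f 1 4 3
f 3 5 1
f 2 8 4
f 6 2 5
f 6 8 2
f 4 8 3
f 7 5 3
f 3 8 7
f 7 6 5
f 8 6 7
f 10 9 13
f 10 13 11
f 11 13 14
f 11 14 12
f 13 9 15
f 13 15 14
f 14 15 16
f 14 16 12
f 15 9 17
f 15 17 16
f 16 17 18
f 16 18 12
f 17 9 19
f 17 19 18
f 18 19 20
f 18 20 12
f 19 9 21
f 19 21 20
f 20 21 22
f 20 22 12
f 21 9 23
f 21 23 22
f 22 23 24
f 22 24 12
f 23 9 25
f 23 25 24
f 24 25 26
f 24 26 12
f 25 9 27
f 25 27 26
f 26 27 28
f 26 28 12
f 27 9 29
f 27 29 28
f 28 29 30
f 28 30 12
f 29 9 31
f 29 31 30
f 30 31 32
f 30 32 12
f 31 9 33
f 31 33 32
f 32 33 34
f 32 34 12
f 33 9 35
f 33 35 34
f 34 35 36
f 34 36 12
f 35 9 37
f 35 37 36
f 36 37 38
f 36 38 12
f 37 9 39
f 37 39 38
f 38 39 40
f 38 40 12
f 39 9 10
f 39 10 40
f 40 10 11
f 40 11 12



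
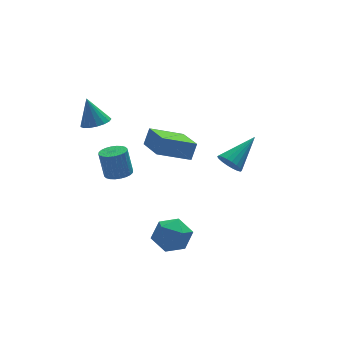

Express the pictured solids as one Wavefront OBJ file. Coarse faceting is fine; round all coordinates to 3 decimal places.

v -0.302 -3.65 -2.488
v 0.231 -4.076 -3.217
v -1.631 -3.744 -3.403
v -1.098 -4.17 -4.132
v -1.271 -4.669 -3.284
v -0.45 -4.61 -2.718
v -0.95 -3.21 -3.902
v -0.129 -3.151 -3.336
v -0.17 -3.804 -4.091
v -0.368 -4.706 -3.709
v -1.032 -3.114 -2.911
v -1.23 -4.016 -2.529
v -2.303 2.169 0.499
v -1.79 1.705 0.762
v -2.577 2.651 1.881
v -1.609 2.002 0.694
v -1.587 2.337 0.582
v -1.729 2.634 0.45
v -2.003 2.824 0.33
v -2.345 2.864 0.248
v -2.678 2.745 0.223
v -2.924 2.494 0.262
v -3.029 2.168 0.355
v -2.967 1.843 0.481
v -2.753 1.592 0.61
v -2.436 1.474 0.715
v -2.088 1.514 0.769
v -1.869 0.136 -1.743
v -1.223 0.308 -1.705
v -1.385 0.617 -0.359
v -2.031 0.444 -0.397
v -1.333 0.536 -1.77
v -1.495 0.845 -0.425
v -1.524 0.703 -1.831
v -1.686 1.012 -0.486
v -1.768 0.784 -1.879
v -1.93 1.092 -0.534
v -2.028 0.766 -1.906
v -2.19 1.074 -0.561
v -2.263 0.652 -1.909
v -2.425 0.96 -0.563
v -2.438 0.459 -1.885
v -2.6 0.768 -0.54
v -2.527 0.217 -1.841
v -2.689 0.526 -0.495
v -2.515 -0.037 -1.781
v -2.677 0.272 -0.435
v -2.405 -0.265 -1.715
v -2.567 0.044 -0.37
v -2.214 -0.432 -1.654
v -2.376 -0.123 -0.309
v -1.97 -0.512 -1.606
v -2.132 -0.204 -0.261
v -1.71 -0.494 -1.579
v -1.872 -0.186 -0.234
v -1.475 -0.38 -1.577
v -1.637 -0.072 -0.231
v -1.3 -0.188 -1.6
v -1.462 0.121 -0.255
v -1.211 0.054 -1.645
v -1.373 0.363 -0.299
v 2.592 -2.225 -0.491
v 2.849 -1.966 -1.065
v 4.068 -1.515 0.491
v 2.674 -1.742 -0.963
v 2.482 -1.613 -0.767
v 2.312 -1.606 -0.517
v 2.197 -1.721 -0.262
v 2.161 -1.936 -0.052
v 2.21 -2.208 0.071
v 2.334 -2.484 0.082
v 2.51 -2.708 -0.02
v 2.702 -2.836 -0.215
v 2.872 -2.844 -0.465
v 2.987 -2.729 -0.721
v 3.023 -2.514 -0.931
v 2.974 -2.241 -1.054
v -0.1 -0.005 -0.74
v 0.265 0.248 0.099
v -0.111 1.854 -1.295
v 0.254 2.107 -0.456
v 1.506 -0.187 -1.384
v 1.871 0.066 -0.545
v 1.495 1.672 -1.939
v 1.86 1.925 -1.1
f 1 12 6
f 1 6 2
f 1 2 8
f 1 8 11
f 1 11 12
f 2 6 10
f 6 12 5
f 12 11 3
f 11 8 7
f 8 2 9
f 4 10 5
f 4 5 3
f 4 3 7
f 4 7 9
f 4 9 10
f 5 10 6
f 3 5 12
f 7 3 11
f 9 7 8
f 10 9 2
f 14 13 16
f 14 16 15
f 16 13 17
f 16 17 15
f 17 13 18
f 17 18 15
f 18 13 19
f 18 19 15
f 19 13 20
f 19 20 15
f 20 13 21
f 20 21 15
f 21 13 22
f 21 22 15
f 22 13 23
f 22 23 15
f 23 13 24
f 23 24 15
f 24 13 25
f 24 25 15
f 25 13 26
f 25 26 15
f 26 13 27
f 26 27 15
f 27 13 14
f 27 14 15
f 29 28 32
f 29 32 30
f 30 32 33
f 30 33 31
f 32 28 34
f 32 34 33
f 33 34 35
f 33 35 31
f 34 28 36
f 34 36 35
f 35 36 37
f 35 37 31
f 36 28 38
f 36 38 37
f 37 38 39
f 37 39 31
f 38 28 40
f 38 40 39
f 39 40 41
f 39 41 31
f 40 28 42
f 40 42 41
f 41 42 43
f 41 43 31
f 42 28 44
f 42 44 43
f 43 44 45
f 43 45 31
f 44 28 46
f 44 46 45
f 45 46 47
f 45 47 31
f 46 28 48
f 46 48 47
f 47 48 49
f 47 49 31
f 48 28 50
f 48 50 49
f 49 50 51
f 49 51 31
f 50 28 52
f 50 52 51
f 51 52 53
f 51 53 31
f 52 28 54
f 52 54 53
f 53 54 55
f 53 55 31
f 54 28 56
f 54 56 55
f 55 56 57
f 55 57 31
f 56 28 58
f 56 58 57
f 57 58 59
f 57 59 31
f 58 28 60
f 58 60 59
f 59 60 61
f 59 61 31
f 60 28 29
f 60 29 61
f 61 29 30
f 61 30 31
f 63 62 65
f 63 65 64
f 65 62 66
f 65 66 64
f 66 62 67
f 66 67 64
f 67 62 68
f 67 68 64
f 68 62 69
f 68 69 64
f 69 62 70
f 69 70 64
f 70 62 71
f 70 71 64
f 71 62 72
f 71 72 64
f 72 62 73
f 72 73 64
f 73 62 74
f 73 74 64
f 74 62 75
f 74 75 64
f 75 62 76
f 75 76 64
f 76 62 77
f 76 77 64
f 77 62 63
f 77 63 64
f 79 81 78
f 82 79 78
f 78 81 80
f 80 82 78
f 79 85 81
f 83 79 82
f 83 85 79
f 81 85 80
f 84 82 80
f 80 85 84
f 84 83 82
f 85 83 84



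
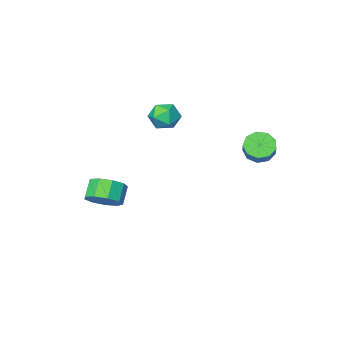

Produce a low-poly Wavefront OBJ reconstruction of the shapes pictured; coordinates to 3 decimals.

v 3.915 -0.521 -2.954
v 4.768 -0.83 -2.533
v 4.158 -1.389 -1.706
v 3.305 -1.079 -2.126
v 4.58 -0.229 -2.266
v 3.97 -0.787 -1.439
v 4.081 0.235 -2.321
v 3.471 -0.323 -1.494
v 3.505 0.346 -2.672
v 2.894 -0.212 -1.844
v 3.12 0.051 -3.154
v 2.51 -0.507 -2.327
v 3.108 -0.511 -3.543
v 2.497 -1.07 -2.716
v 3.473 -1.079 -3.656
v 2.863 -1.637 -2.829
v 4.045 -1.385 -3.44
v 3.435 -1.943 -2.613
v 4.557 -1.287 -2.997
v 3.946 -1.845 -2.17
v -0.919 -1.686 0.403
v -0.375 -1.188 0.979
v -0.825 -2.872 1.341
v -0.281 -2.374 1.917
v -1.185 -2.153 1.819
v -1.244 -1.42 1.24
v 0.044 -2.64 1.08
v -0.015 -1.907 0.501
v 0.22 -1.777 1.398
v -0.54 -1.476 1.854
v -0.66 -2.584 0.466
v -1.42 -2.283 0.922
v -2.788 3.306 0.557
v -2.408 3.689 -0.073
v -1.751 4.658 0.913
v -2.132 4.274 1.543
v -2.912 3.931 0.025
v -2.255 4.899 1.011
v -3.358 3.88 0.372
v -2.702 4.849 1.358
v -3.538 3.561 0.806
v -2.881 4.529 1.792
v -3.367 3.122 1.123
v -2.71 4.09 2.109
v -2.925 2.769 1.175
v -2.269 3.738 2.161
v -2.419 2.668 0.938
v -1.763 3.636 1.924
v -2.086 2.865 0.523
v -1.43 3.833 1.509
v -2.081 3.268 0.124
v -1.425 4.237 1.109
f 2 1 5
f 2 5 3
f 3 5 6
f 3 6 4
f 5 1 7
f 5 7 6
f 6 7 8
f 6 8 4
f 7 1 9
f 7 9 8
f 8 9 10
f 8 10 4
f 9 1 11
f 9 11 10
f 10 11 12
f 10 12 4
f 11 1 13
f 11 13 12
f 12 13 14
f 12 14 4
f 13 1 15
f 13 15 14
f 14 15 16
f 14 16 4
f 15 1 17
f 15 17 16
f 16 17 18
f 16 18 4
f 17 1 19
f 17 19 18
f 18 19 20
f 18 20 4
f 19 1 2
f 19 2 20
f 20 2 3
f 20 3 4
f 21 32 26
f 21 26 22
f 21 22 28
f 21 28 31
f 21 31 32
f 22 26 30
f 26 32 25
f 32 31 23
f 31 28 27
f 28 22 29
f 24 30 25
f 24 25 23
f 24 23 27
f 24 27 29
f 24 29 30
f 25 30 26
f 23 25 32
f 27 23 31
f 29 27 28
f 30 29 22
f 34 33 37
f 34 37 35
f 35 37 38
f 35 38 36
f 37 33 39
f 37 39 38
f 38 39 40
f 38 40 36
f 39 33 41
f 39 41 40
f 40 41 42
f 40 42 36
f 41 33 43
f 41 43 42
f 42 43 44
f 42 44 36
f 43 33 45
f 43 45 44
f 44 45 46
f 44 46 36
f 45 33 47
f 45 47 46
f 46 47 48
f 46 48 36
f 47 33 49
f 47 49 48
f 48 49 50
f 48 50 36
f 49 33 51
f 49 51 50
f 50 51 52
f 50 52 36
f 51 33 34
f 51 34 52
f 52 34 35
f 52 35 36



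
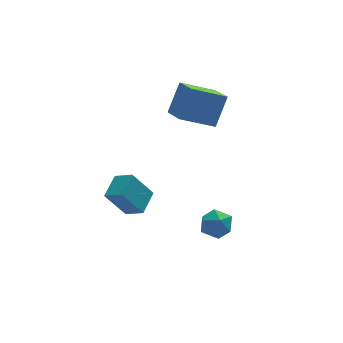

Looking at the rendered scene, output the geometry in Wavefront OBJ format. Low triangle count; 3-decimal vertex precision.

v -3.524 1.282 -4.223
v -4.473 1.391 -2.805
v -4.135 1.984 -4.687
v -5.085 2.093 -3.269
v -2.735 2.267 -3.771
v -3.685 2.376 -2.353
v -3.347 2.969 -4.235
v -4.296 3.078 -2.817
v -1.529 -1.101 -3.113
v -0.688 -1.127 -3.122
v -1.572 -2.453 -3.258
v -0.731 -2.479 -3.267
v -1.139 -2.281 -2.558
v -1.112 -1.445 -2.468
v -1.148 -2.135 -3.912
v -1.121 -1.299 -3.822
v -0.453 -1.766 -3.615
v -0.447 -1.856 -2.779
v -1.813 -1.724 -3.601
v -1.807 -1.814 -2.765
v 0.047 1.811 0.465
v -1.596 1.992 1.228
v -0.029 3.253 -0.04
v -1.671 3.434 0.723
v 0.791 2.366 1.937
v -0.851 2.547 2.7
v 0.716 3.808 1.432
v -0.927 3.989 2.195
f 2 4 1
f 5 2 1
f 1 4 3
f 3 5 1
f 2 8 4
f 6 2 5
f 6 8 2
f 4 8 3
f 7 5 3
f 3 8 7
f 7 6 5
f 8 6 7
f 9 20 14
f 9 14 10
f 9 10 16
f 9 16 19
f 9 19 20
f 10 14 18
f 14 20 13
f 20 19 11
f 19 16 15
f 16 10 17
f 12 18 13
f 12 13 11
f 12 11 15
f 12 15 17
f 12 17 18
f 13 18 14
f 11 13 20
f 15 11 19
f 17 15 16
f 18 17 10
f 22 24 21
f 25 22 21
f 21 24 23
f 23 25 21
f 22 28 24
f 26 22 25
f 26 28 22
f 24 28 23
f 27 25 23
f 23 28 27
f 27 26 25
f 28 26 27



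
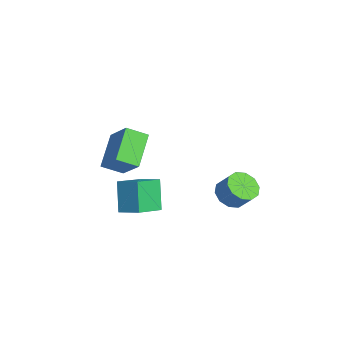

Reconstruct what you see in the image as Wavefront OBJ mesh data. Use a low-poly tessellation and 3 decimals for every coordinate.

v -0.141 -4.307 3.002
v -1.556 -3.374 4.19
v 0.079 -3.234 2.421
v -1.336 -2.301 3.609
v 1.176 -3.899 4.251
v -0.239 -2.966 5.439
v 1.396 -2.826 3.67
v -0.019 -1.893 4.858
v -1.024 2.745 -1.126
v -0.485 1.951 -1.146
v 0.183 2.381 -0.194
v -0.356 3.175 -0.174
v -0.233 2.353 -1.504
v 0.435 2.782 -0.551
v -0.284 2.904 -1.717
v 0.384 3.334 -0.765
v -0.618 3.395 -1.704
v 0.05 3.824 -0.752
v -1.106 3.637 -1.471
v -0.438 4.067 -0.519
v -1.563 3.539 -1.106
v -0.895 3.969 -0.154
v -1.815 3.138 -0.749
v -1.147 3.567 0.204
v -1.764 2.586 -0.535
v -1.096 3.016 0.417
v -1.43 2.096 -0.548
v -0.762 2.525 0.404
v -0.942 1.853 -0.781
v -0.274 2.283 0.171
v -2.915 -2.704 -0.27
v -1.968 -1.916 0.176
v -3.797 -1.235 -0.992
v -2.85 -0.447 -0.546
v -1.95 -2.933 -1.914
v -1.003 -2.145 -1.468
v -2.832 -1.464 -2.636
v -1.885 -0.676 -2.19
f 2 4 1
f 5 2 1
f 1 4 3
f 3 5 1
f 2 8 4
f 6 2 5
f 6 8 2
f 4 8 3
f 7 5 3
f 3 8 7
f 7 6 5
f 8 6 7
f 10 9 13
f 10 13 11
f 11 13 14
f 11 14 12
f 13 9 15
f 13 15 14
f 14 15 16
f 14 16 12
f 15 9 17
f 15 17 16
f 16 17 18
f 16 18 12
f 17 9 19
f 17 19 18
f 18 19 20
f 18 20 12
f 19 9 21
f 19 21 20
f 20 21 22
f 20 22 12
f 21 9 23
f 21 23 22
f 22 23 24
f 22 24 12
f 23 9 25
f 23 25 24
f 24 25 26
f 24 26 12
f 25 9 27
f 25 27 26
f 26 27 28
f 26 28 12
f 27 9 29
f 27 29 28
f 28 29 30
f 28 30 12
f 29 9 10
f 29 10 30
f 30 10 11
f 30 11 12
f 32 34 31
f 35 32 31
f 31 34 33
f 33 35 31
f 32 38 34
f 36 32 35
f 36 38 32
f 34 38 33
f 37 35 33
f 33 38 37
f 37 36 35
f 38 36 37



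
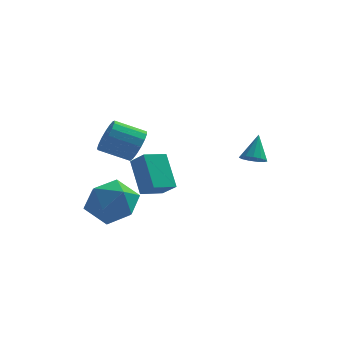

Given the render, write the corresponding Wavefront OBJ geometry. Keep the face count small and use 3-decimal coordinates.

v 3.603 1.134 1.684
v 4.091 0.991 1.723
v 3.697 1.726 2.676
v 4.091 1.237 1.576
v 3.935 1.451 1.463
v 3.675 1.564 1.42
v 3.391 1.54 1.461
v 3.175 1.387 1.573
v 3.095 1.154 1.72
v 3.176 0.914 1.855
v 3.393 0.744 1.936
v 3.676 0.697 1.937
v 3.937 0.789 1.858
v 0.061 -1.371 2.901
v 0.388 -1.81 3.352
v -0.674 -2.069 3.87
v -1.001 -1.629 3.419
v 0.394 -1.511 3.513
v -0.669 -1.769 4.031
v 0.322 -1.179 3.533
v -0.74 -1.438 4.051
v 0.192 -0.891 3.408
v -0.871 -1.15 3.926
v 0.031 -0.713 3.167
v -1.032 -0.972 3.685
v -0.123 -0.686 2.866
v -1.185 -0.945 3.384
v -0.235 -0.815 2.572
v -1.297 -1.074 3.09
v -0.278 -1.072 2.354
v -1.341 -1.331 2.872
v -0.244 -1.397 2.261
v -1.307 -1.656 2.779
v -0.14 -1.716 2.315
v -1.203 -1.975 2.832
v 0.01 -1.956 2.503
v -1.053 -2.215 3.021
v 0.172 -2.062 2.782
v -0.891 -2.321 3.3
v 0.308 -2.009 3.089
v -0.754 -2.268 3.607
v 0.641 -3.602 1.516
v 0.135 -2.856 2.703
v 1.252 -2.934 1.356
v 0.747 -2.187 2.543
v 1.193 -3.993 1.997
v 0.688 -3.246 3.184
v 1.805 -3.324 1.837
v 1.299 -2.578 3.024
v -1.357 -2.155 1.015
v -0.496 -1.662 0.701
v -0.624 -3.638 0.699
v 0.237 -3.145 0.385
v -0.034 -3.128 1.389
v -0.488 -2.212 1.585
v -0.632 -3.088 -0.185
v -1.086 -2.172 0.011
v -0.048 -2.239 -0.041
v 0.321 -2.263 0.932
v -1.441 -3.037 0.468
v -1.072 -3.061 1.441
f 2 1 4
f 2 4 3
f 4 1 5
f 4 5 3
f 5 1 6
f 5 6 3
f 6 1 7
f 6 7 3
f 7 1 8
f 7 8 3
f 8 1 9
f 8 9 3
f 9 1 10
f 9 10 3
f 10 1 11
f 10 11 3
f 11 1 12
f 11 12 3
f 12 1 13
f 12 13 3
f 13 1 2
f 13 2 3
f 15 14 18
f 15 18 16
f 16 18 19
f 16 19 17
f 18 14 20
f 18 20 19
f 19 20 21
f 19 21 17
f 20 14 22
f 20 22 21
f 21 22 23
f 21 23 17
f 22 14 24
f 22 24 23
f 23 24 25
f 23 25 17
f 24 14 26
f 24 26 25
f 25 26 27
f 25 27 17
f 26 14 28
f 26 28 27
f 27 28 29
f 27 29 17
f 28 14 30
f 28 30 29
f 29 30 31
f 29 31 17
f 30 14 32
f 30 32 31
f 31 32 33
f 31 33 17
f 32 14 34
f 32 34 33
f 33 34 35
f 33 35 17
f 34 14 36
f 34 36 35
f 35 36 37
f 35 37 17
f 36 14 38
f 36 38 37
f 37 38 39
f 37 39 17
f 38 14 40
f 38 40 39
f 39 40 41
f 39 41 17
f 40 14 15
f 40 15 41
f 41 15 16
f 41 16 17
f 43 45 42
f 46 43 42
f 42 45 44
f 44 46 42
f 43 49 45
f 47 43 46
f 47 49 43
f 45 49 44
f 48 46 44
f 44 49 48
f 48 47 46
f 49 47 48
f 50 61 55
f 50 55 51
f 50 51 57
f 50 57 60
f 50 60 61
f 51 55 59
f 55 61 54
f 61 60 52
f 60 57 56
f 57 51 58
f 53 59 54
f 53 54 52
f 53 52 56
f 53 56 58
f 53 58 59
f 54 59 55
f 52 54 61
f 56 52 60
f 58 56 57
f 59 58 51



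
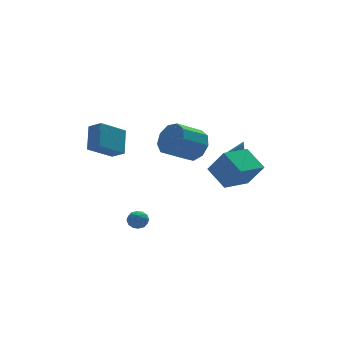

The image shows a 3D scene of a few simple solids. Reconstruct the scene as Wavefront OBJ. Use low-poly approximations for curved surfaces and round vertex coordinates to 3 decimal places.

v 2.206 -0.269 0.636
v 2.637 -0.531 0.442
v 2.614 -0.391 1.704
v 2.707 -0.318 0.439
v 2.691 -0.096 0.471
v 2.591 0.095 0.531
v 2.424 0.224 0.609
v 2.22 0.268 0.692
v 2.013 0.218 0.765
v 1.84 0.085 0.815
v 1.73 -0.11 0.835
v 1.703 -0.333 0.82
v 1.763 -0.544 0.774
v 1.899 -0.708 0.703
v 2.088 -0.796 0.621
v 2.298 -0.793 0.541
v 2.492 -0.699 0.478
v -0.183 -3.674 0.386
v 0.419 -4.384 1.809
v -0.521 -2.309 1.211
v 0.081 -3.02 2.634
v 1.559 -3 -0.014
v 2.161 -3.711 1.409
v 1.221 -1.636 0.811
v 1.823 -2.346 2.234
v -4.667 2.63 1.54
v -4.092 3.777 2.685
v -5.111 3.357 1.035
v -4.536 4.504 2.181
v -3.084 2.876 0.499
v -2.509 4.023 1.645
v -3.528 3.603 -0.005
v -2.953 4.75 1.14
v -4.206 0.09 -3.107
v -3.723 0.318 -3.461
v -3.577 -0.638 -2.719
v -3.094 -0.41 -3.073
v -3.323 -0.065 -2.584
v -3.712 0.385 -2.823
v -3.588 -0.705 -3.357
v -3.977 -0.255 -3.596
v -3.341 -0.173 -3.616
v -3.177 0.223 -3.138
v -4.123 -0.543 -3.042
v -3.959 -0.147 -2.564
v -4.02 0.268 -3.318
v -3.28 -0.588 -2.862
v -3.415 -0.385 -2.574
v -3.131 -0.251 -2.783
v -4.013 0.307 -2.943
v -3.73 0.442 -3.151
v -3.494 0.216 -2.636
v -3.57 -0.762 -3.029
v -3.287 -0.627 -3.237
v -4.169 -0.069 -3.397
v -3.885 0.065 -3.606
v -3.806 -0.536 -3.544
v -3.511 0.114 -3.617
v -3.141 -0.314 -3.389
v -3.432 -0.488 -3.556
v -3.66 -0.223 -3.697
v -3.415 0.346 -3.336
v -3.045 -0.082 -3.109
v -3.18 0.121 -2.821
v -3.409 0.385 -2.962
v -3.191 0.057 -3.427
v -4.255 -0.238 -3.071
v -3.885 -0.666 -2.844
v -3.891 -0.705 -3.218
v -4.12 -0.441 -3.359
v -4.159 -0.006 -2.791
v -3.789 -0.434 -2.563
v -3.64 -0.097 -2.483
v -3.868 0.168 -2.624
v -4.109 -0.377 -2.753
v -0.709 -1.176 2.505
v -0.193 -0.863 3.401
v -1.695 -0.991 4.31
v -2.211 -1.304 3.415
v -0.46 -0.274 3.044
v -1.961 -0.402 3.953
v -0.843 -0.107 2.435
v -2.344 -0.234 3.344
v -1.164 -0.44 1.859
v -2.665 -0.568 2.768
v -1.272 -1.118 1.585
v -2.773 -1.245 2.495
v -1.117 -1.823 1.742
v -2.618 -1.95 2.651
v -0.771 -2.225 2.256
v -2.272 -2.353 3.166
v -0.397 -2.137 2.887
v -1.898 -2.265 3.796
v -0.168 -1.599 3.339
v -1.67 -1.727 4.248
f 2 1 4
f 2 4 3
f 4 1 5
f 4 5 3
f 5 1 6
f 5 6 3
f 6 1 7
f 6 7 3
f 7 1 8
f 7 8 3
f 8 1 9
f 8 9 3
f 9 1 10
f 9 10 3
f 10 1 11
f 10 11 3
f 11 1 12
f 11 12 3
f 12 1 13
f 12 13 3
f 13 1 14
f 13 14 3
f 14 1 15
f 14 15 3
f 15 1 16
f 15 16 3
f 16 1 17
f 16 17 3
f 17 1 2
f 17 2 3
f 19 21 18
f 22 19 18
f 18 21 20
f 20 22 18
f 19 25 21
f 23 19 22
f 23 25 19
f 21 25 20
f 24 22 20
f 20 25 24
f 24 23 22
f 25 23 24
f 27 29 26
f 30 27 26
f 26 29 28
f 28 30 26
f 27 33 29
f 31 27 30
f 31 33 27
f 29 33 28
f 32 30 28
f 28 33 32
f 32 31 30
f 33 31 32
f 34 71 50
f 71 45 74
f 50 74 39
f 71 74 50
f 34 50 46
f 50 39 51
f 46 51 35
f 50 51 46
f 34 46 55
f 46 35 56
f 55 56 41
f 46 56 55
f 34 55 67
f 55 41 70
f 67 70 44
f 55 70 67
f 34 67 71
f 67 44 75
f 71 75 45
f 67 75 71
f 35 51 62
f 51 39 65
f 62 65 43
f 51 65 62
f 39 74 52
f 74 45 73
f 52 73 38
f 74 73 52
f 45 75 72
f 75 44 68
f 72 68 36
f 75 68 72
f 44 70 69
f 70 41 57
f 69 57 40
f 70 57 69
f 41 56 61
f 56 35 58
f 61 58 42
f 56 58 61
f 37 63 49
f 63 43 64
f 49 64 38
f 63 64 49
f 37 49 47
f 49 38 48
f 47 48 36
f 49 48 47
f 37 47 54
f 47 36 53
f 54 53 40
f 47 53 54
f 37 54 59
f 54 40 60
f 59 60 42
f 54 60 59
f 37 59 63
f 59 42 66
f 63 66 43
f 59 66 63
f 38 64 52
f 64 43 65
f 52 65 39
f 64 65 52
f 36 48 72
f 48 38 73
f 72 73 45
f 48 73 72
f 40 53 69
f 53 36 68
f 69 68 44
f 53 68 69
f 42 60 61
f 60 40 57
f 61 57 41
f 60 57 61
f 43 66 62
f 66 42 58
f 62 58 35
f 66 58 62
f 77 76 80
f 77 80 78
f 78 80 81
f 78 81 79
f 80 76 82
f 80 82 81
f 81 82 83
f 81 83 79
f 82 76 84
f 82 84 83
f 83 84 85
f 83 85 79
f 84 76 86
f 84 86 85
f 85 86 87
f 85 87 79
f 86 76 88
f 86 88 87
f 87 88 89
f 87 89 79
f 88 76 90
f 88 90 89
f 89 90 91
f 89 91 79
f 90 76 92
f 90 92 91
f 91 92 93
f 91 93 79
f 92 76 94
f 92 94 93
f 93 94 95
f 93 95 79
f 94 76 77
f 94 77 95
f 95 77 78
f 95 78 79



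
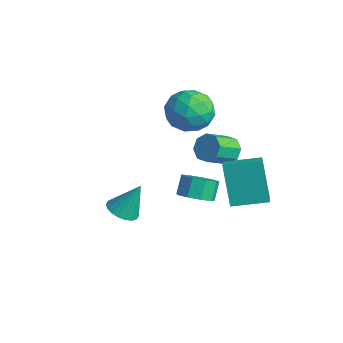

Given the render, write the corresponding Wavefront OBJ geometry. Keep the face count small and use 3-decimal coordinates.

v 0.277 2.137 -0.677
v 0.982 1.968 -0.253
v 0.607 2.454 0.562
v -0.097 2.623 0.137
v 1.034 2.47 -0.528
v 0.659 2.956 0.287
v 0.732 2.816 -0.873
v 0.357 3.302 -0.058
v 0.217 2.844 -1.127
v -0.158 3.33 -0.312
v -0.27 2.542 -1.17
v -0.644 3.027 -0.355
v -0.5 2.05 -0.983
v -0.875 2.535 -0.168
v -0.367 1.599 -0.653
v -0.742 2.084 0.162
v 0.068 1.4 -0.334
v -0.307 1.885 0.481
v 0.601 1.546 -0.176
v 0.226 2.031 0.639
v 2.351 2.538 0.025
v 1.458 2.719 1.95
v 1.725 2.971 -0.306
v 0.831 3.151 1.619
v 3.189 3.949 0.281
v 2.295 4.129 2.206
v 2.562 4.381 -0.05
v 1.669 4.562 1.875
v -0.697 4.409 0.841
v -0.116 4.715 1.181
v 0.059 3.516 1.96
v -0.523 3.211 1.619
v -0.603 4.819 1.45
v -0.429 3.62 2.229
v -1.146 4.683 1.362
v -0.971 3.484 2.14
v -1.426 4.386 0.968
v -1.251 3.188 1.747
v -1.279 4.104 0.5
v -1.104 2.905 1.279
v -0.791 4 0.231
v -0.617 2.801 1.01
v -0.249 4.136 0.32
v -0.074 2.937 1.098
v 0.031 4.432 0.713
v 0.206 3.234 1.492
v -0.309 -1.105 -0.486
v 0.405 -1.395 -0.486
v -0.011 -0.375 0.986
v 0.445 -1.094 -0.644
v 0.336 -0.795 -0.77
v 0.099 -0.557 -0.841
v -0.218 -0.428 -0.841
v -0.554 -0.433 -0.77
v -0.84 -0.571 -0.644
v -1.022 -0.816 -0.486
v -1.062 -1.117 -0.328
v -0.953 -1.416 -0.202
v -0.716 -1.654 -0.131
v -0.399 -1.783 -0.131
v -0.064 -1.778 -0.202
v 0.223 -1.639 -0.328
v -3.61 4.503 2.013
v -2.45 4.729 1.81
v -3.13 2.851 2.91
v -1.97 3.077 2.707
v -2.587 3.754 3.481
v -2.883 4.774 2.927
v -2.697 2.806 1.793
v -2.993 3.826 1.239
v -1.886 3.68 1.674
v -1.818 4.266 2.718
v -3.762 3.314 2.002
v -3.694 3.9 3.046
v -3.072 4.761 1.833
v -2.508 2.819 2.887
v -2.87 3.217 3.342
v -2.189 3.35 3.223
v -3.326 4.787 2.49
v -2.645 4.921 2.37
v -2.725 4.347 3.352
v -2.935 2.659 2.35
v -2.254 2.793 2.23
v -3.391 4.23 1.497
v -2.71 4.363 1.378
v -2.855 3.233 1.368
v -2.059 4.278 1.634
v -1.777 3.307 2.161
v -2.204 3.147 1.623
v -2.378 3.747 1.298
v -2.019 4.622 2.247
v -1.737 3.651 2.774
v -2.099 4.049 3.229
v -2.273 4.649 2.904
v -1.687 4.006 2.167
v -3.843 3.929 1.946
v -3.561 2.958 2.473
v -3.307 2.931 1.816
v -3.481 3.531 1.491
v -3.803 4.273 2.559
v -3.521 3.302 3.086
v -3.202 3.833 3.422
v -3.376 4.433 3.097
v -3.893 3.574 2.553
f 2 1 5
f 2 5 3
f 3 5 6
f 3 6 4
f 5 1 7
f 5 7 6
f 6 7 8
f 6 8 4
f 7 1 9
f 7 9 8
f 8 9 10
f 8 10 4
f 9 1 11
f 9 11 10
f 10 11 12
f 10 12 4
f 11 1 13
f 11 13 12
f 12 13 14
f 12 14 4
f 13 1 15
f 13 15 14
f 14 15 16
f 14 16 4
f 15 1 17
f 15 17 16
f 16 17 18
f 16 18 4
f 17 1 19
f 17 19 18
f 18 19 20
f 18 20 4
f 19 1 2
f 19 2 20
f 20 2 3
f 20 3 4
f 22 24 21
f 25 22 21
f 21 24 23
f 23 25 21
f 22 28 24
f 26 22 25
f 26 28 22
f 24 28 23
f 27 25 23
f 23 28 27
f 27 26 25
f 28 26 27
f 30 29 33
f 30 33 31
f 31 33 34
f 31 34 32
f 33 29 35
f 33 35 34
f 34 35 36
f 34 36 32
f 35 29 37
f 35 37 36
f 36 37 38
f 36 38 32
f 37 29 39
f 37 39 38
f 38 39 40
f 38 40 32
f 39 29 41
f 39 41 40
f 40 41 42
f 40 42 32
f 41 29 43
f 41 43 42
f 42 43 44
f 42 44 32
f 43 29 45
f 43 45 44
f 44 45 46
f 44 46 32
f 45 29 30
f 45 30 46
f 46 30 31
f 46 31 32
f 48 47 50
f 48 50 49
f 50 47 51
f 50 51 49
f 51 47 52
f 51 52 49
f 52 47 53
f 52 53 49
f 53 47 54
f 53 54 49
f 54 47 55
f 54 55 49
f 55 47 56
f 55 56 49
f 56 47 57
f 56 57 49
f 57 47 58
f 57 58 49
f 58 47 59
f 58 59 49
f 59 47 60
f 59 60 49
f 60 47 61
f 60 61 49
f 61 47 62
f 61 62 49
f 62 47 48
f 62 48 49
f 63 100 79
f 100 74 103
f 79 103 68
f 100 103 79
f 63 79 75
f 79 68 80
f 75 80 64
f 79 80 75
f 63 75 84
f 75 64 85
f 84 85 70
f 75 85 84
f 63 84 96
f 84 70 99
f 96 99 73
f 84 99 96
f 63 96 100
f 96 73 104
f 100 104 74
f 96 104 100
f 64 80 91
f 80 68 94
f 91 94 72
f 80 94 91
f 68 103 81
f 103 74 102
f 81 102 67
f 103 102 81
f 74 104 101
f 104 73 97
f 101 97 65
f 104 97 101
f 73 99 98
f 99 70 86
f 98 86 69
f 99 86 98
f 70 85 90
f 85 64 87
f 90 87 71
f 85 87 90
f 66 92 78
f 92 72 93
f 78 93 67
f 92 93 78
f 66 78 76
f 78 67 77
f 76 77 65
f 78 77 76
f 66 76 83
f 76 65 82
f 83 82 69
f 76 82 83
f 66 83 88
f 83 69 89
f 88 89 71
f 83 89 88
f 66 88 92
f 88 71 95
f 92 95 72
f 88 95 92
f 67 93 81
f 93 72 94
f 81 94 68
f 93 94 81
f 65 77 101
f 77 67 102
f 101 102 74
f 77 102 101
f 69 82 98
f 82 65 97
f 98 97 73
f 82 97 98
f 71 89 90
f 89 69 86
f 90 86 70
f 89 86 90
f 72 95 91
f 95 71 87
f 91 87 64
f 95 87 91



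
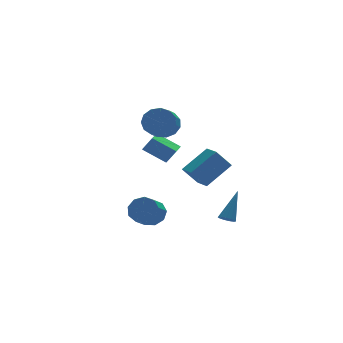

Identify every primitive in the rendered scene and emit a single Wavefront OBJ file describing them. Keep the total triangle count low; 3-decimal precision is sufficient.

v -1.103 -3.487 -0.826
v -2.005 -3.357 0.302
v -1.143 -2.299 -0.995
v -2.045 -2.169 0.133
v 0.525 -3.251 0.447
v -0.377 -3.121 1.575
v 0.485 -2.063 0.278
v -0.417 -1.933 1.406
v -2.882 0.366 -4.203
v -2.594 0.808 -3.401
v -3.431 0.036 -2.675
v -3.718 -0.406 -3.477
v -3.109 1.124 -3.659
v -3.946 0.352 -2.933
v -3.518 1.084 -4.172
v -4.354 0.312 -3.446
v -3.628 0.709 -4.699
v -4.465 -0.063 -3.973
v -3.39 0.173 -4.994
v -4.226 -0.599 -4.269
v -2.913 -0.273 -4.919
v -3.75 -1.045 -4.193
v -2.422 -0.419 -4.509
v -3.259 -1.191 -3.783
v -2.146 -0.199 -3.955
v -2.983 -0.971 -3.23
v -2.214 0.286 -3.518
v -3.051 -0.486 -2.792
v -2.36 -0.245 3.037
v -1.932 -0.932 2.433
v -2.632 -1.901 3.039
v -3.06 -1.215 3.643
v -1.596 -0.889 2.891
v -2.296 -1.858 3.496
v -1.502 -0.642 3.395
v -2.202 -1.611 4
v -1.682 -0.268 3.785
v -2.382 -1.237 4.39
v -2.076 0.112 3.938
v -2.776 -0.857 4.544
v -2.561 0.379 3.805
v -3.261 -0.59 4.411
v -2.982 0.448 3.428
v -3.682 -0.521 4.034
v -3.205 0.296 2.927
v -3.905 -0.673 3.533
v -3.16 -0.027 2.461
v -3.86 -0.996 3.067
v -2.862 -0.42 2.178
v -3.562 -1.389 2.784
v -2.403 -0.757 2.168
v -3.103 -1.726 2.773
v -2.822 1.87 0.34
v -2.281 1.659 1.226
v -1.997 3.142 0.138
v -1.456 2.931 1.025
v -1.684 0.989 -0.565
v -1.143 0.778 0.322
v -0.859 2.261 -0.766
v -0.318 2.05 0.12
v -0.228 -4.28 -3.249
v 0.219 -4.25 -3.533
v 0.808 -3.48 -1.531
v 0.078 -3.989 -3.569
v -0.159 -3.82 -3.504
v -0.419 -3.798 -3.358
v -0.618 -3.928 -3.178
v -0.693 -4.17 -3.02
v -0.62 -4.447 -2.935
v -0.423 -4.671 -2.95
v -0.164 -4.771 -3.059
v 0.075 -4.714 -3.23
v 0.218 -4.52 -3.406
f 2 4 1
f 5 2 1
f 1 4 3
f 3 5 1
f 2 8 4
f 6 2 5
f 6 8 2
f 4 8 3
f 7 5 3
f 3 8 7
f 7 6 5
f 8 6 7
f 10 9 13
f 10 13 11
f 11 13 14
f 11 14 12
f 13 9 15
f 13 15 14
f 14 15 16
f 14 16 12
f 15 9 17
f 15 17 16
f 16 17 18
f 16 18 12
f 17 9 19
f 17 19 18
f 18 19 20
f 18 20 12
f 19 9 21
f 19 21 20
f 20 21 22
f 20 22 12
f 21 9 23
f 21 23 22
f 22 23 24
f 22 24 12
f 23 9 25
f 23 25 24
f 24 25 26
f 24 26 12
f 25 9 27
f 25 27 26
f 26 27 28
f 26 28 12
f 27 9 10
f 27 10 28
f 28 10 11
f 28 11 12
f 30 29 33
f 30 33 31
f 31 33 34
f 31 34 32
f 33 29 35
f 33 35 34
f 34 35 36
f 34 36 32
f 35 29 37
f 35 37 36
f 36 37 38
f 36 38 32
f 37 29 39
f 37 39 38
f 38 39 40
f 38 40 32
f 39 29 41
f 39 41 40
f 40 41 42
f 40 42 32
f 41 29 43
f 41 43 42
f 42 43 44
f 42 44 32
f 43 29 45
f 43 45 44
f 44 45 46
f 44 46 32
f 45 29 47
f 45 47 46
f 46 47 48
f 46 48 32
f 47 29 49
f 47 49 48
f 48 49 50
f 48 50 32
f 49 29 51
f 49 51 50
f 50 51 52
f 50 52 32
f 51 29 30
f 51 30 52
f 52 30 31
f 52 31 32
f 54 56 53
f 57 54 53
f 53 56 55
f 55 57 53
f 54 60 56
f 58 54 57
f 58 60 54
f 56 60 55
f 59 57 55
f 55 60 59
f 59 58 57
f 60 58 59
f 62 61 64
f 62 64 63
f 64 61 65
f 64 65 63
f 65 61 66
f 65 66 63
f 66 61 67
f 66 67 63
f 67 61 68
f 67 68 63
f 68 61 69
f 68 69 63
f 69 61 70
f 69 70 63
f 70 61 71
f 70 71 63
f 71 61 72
f 71 72 63
f 72 61 73
f 72 73 63
f 73 61 62
f 73 62 63



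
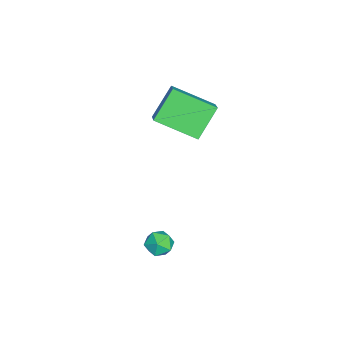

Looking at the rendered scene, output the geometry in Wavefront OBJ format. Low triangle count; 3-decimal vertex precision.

v -4.447 3.811 0.805
v -4.612 1.961 1.624
v -3.38 4.051 1.562
v -3.544 2.201 2.381
v -3.436 3.179 -0.421
v -3.6 1.329 0.398
v -2.368 3.419 0.336
v -2.533 1.569 1.155
v 1.413 2.842 -2.39
v 1.858 2.974 -2.878
v 1.122 1.926 -2.902
v 1.567 2.058 -3.39
v 1.782 1.892 -2.774
v 1.961 2.458 -2.457
v 1.019 2.442 -3.323
v 1.198 3.008 -3.006
v 1.614 2.726 -3.454
v 2.086 2.386 -3.115
v 0.894 2.514 -2.665
v 1.366 2.174 -2.326
f 2 4 1
f 5 2 1
f 1 4 3
f 3 5 1
f 2 8 4
f 6 2 5
f 6 8 2
f 4 8 3
f 7 5 3
f 3 8 7
f 7 6 5
f 8 6 7
f 9 20 14
f 9 14 10
f 9 10 16
f 9 16 19
f 9 19 20
f 10 14 18
f 14 20 13
f 20 19 11
f 19 16 15
f 16 10 17
f 12 18 13
f 12 13 11
f 12 11 15
f 12 15 17
f 12 17 18
f 13 18 14
f 11 13 20
f 15 11 19
f 17 15 16
f 18 17 10



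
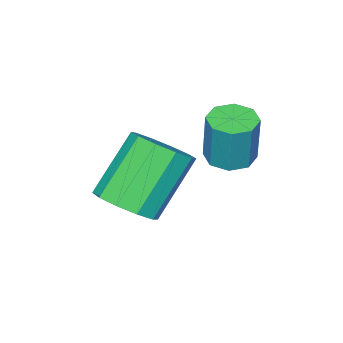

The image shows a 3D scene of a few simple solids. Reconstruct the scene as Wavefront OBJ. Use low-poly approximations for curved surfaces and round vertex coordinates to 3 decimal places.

v 2.327 -3.989 -0.539
v 2.868 -4.161 -0.079
v 1.793 -4.123 1.199
v 1.253 -3.951 0.739
v 2.848 -3.711 -0.109
v 1.774 -3.673 1.168
v 2.629 -3.368 -0.304
v 1.555 -3.329 0.974
v 2.295 -3.262 -0.588
v 1.221 -3.223 0.69
v 1.974 -3.433 -0.853
v 0.899 -3.395 0.425
v 1.787 -3.817 -0.999
v 0.712 -3.779 0.279
v 1.806 -4.267 -0.968
v 0.732 -4.229 0.309
v 2.025 -4.611 -0.774
v 0.951 -4.572 0.504
v 2.359 -4.717 -0.49
v 1.285 -4.678 0.788
v 2.681 -4.545 -0.225
v 1.606 -4.507 1.053
v 0.959 -2.452 1.009
v 1.367 -2.124 0.922
v 1.488 -1.961 2.104
v 1.081 -2.288 2.191
v 1.011 -1.93 0.931
v 1.132 -1.766 2.114
v 0.625 -2.041 0.986
v 0.746 -1.878 2.169
v 0.435 -2.393 1.054
v 0.556 -2.23 2.237
v 0.552 -2.779 1.096
v 0.673 -2.616 2.278
v 0.908 -2.974 1.086
v 1.029 -2.81 2.269
v 1.294 -2.862 1.031
v 1.415 -2.699 2.214
v 1.484 -2.51 0.963
v 1.605 -2.347 2.146
f 2 1 5
f 2 5 3
f 3 5 6
f 3 6 4
f 5 1 7
f 5 7 6
f 6 7 8
f 6 8 4
f 7 1 9
f 7 9 8
f 8 9 10
f 8 10 4
f 9 1 11
f 9 11 10
f 10 11 12
f 10 12 4
f 11 1 13
f 11 13 12
f 12 13 14
f 12 14 4
f 13 1 15
f 13 15 14
f 14 15 16
f 14 16 4
f 15 1 17
f 15 17 16
f 16 17 18
f 16 18 4
f 17 1 19
f 17 19 18
f 18 19 20
f 18 20 4
f 19 1 21
f 19 21 20
f 20 21 22
f 20 22 4
f 21 1 2
f 21 2 22
f 22 2 3
f 22 3 4
f 24 23 27
f 24 27 25
f 25 27 28
f 25 28 26
f 27 23 29
f 27 29 28
f 28 29 30
f 28 30 26
f 29 23 31
f 29 31 30
f 30 31 32
f 30 32 26
f 31 23 33
f 31 33 32
f 32 33 34
f 32 34 26
f 33 23 35
f 33 35 34
f 34 35 36
f 34 36 26
f 35 23 37
f 35 37 36
f 36 37 38
f 36 38 26
f 37 23 39
f 37 39 38
f 38 39 40
f 38 40 26
f 39 23 24
f 39 24 40
f 40 24 25
f 40 25 26

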